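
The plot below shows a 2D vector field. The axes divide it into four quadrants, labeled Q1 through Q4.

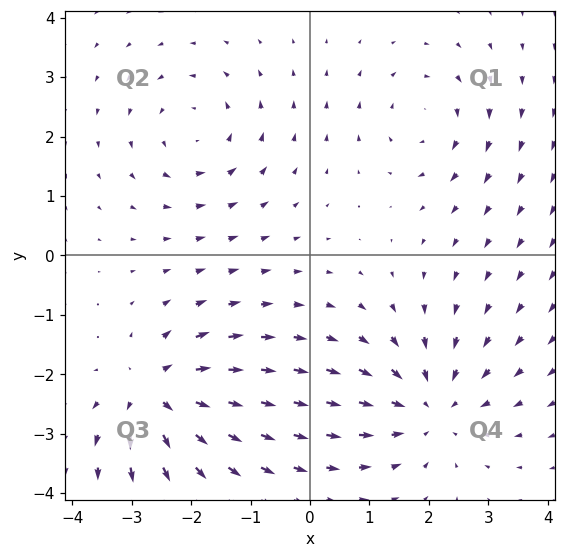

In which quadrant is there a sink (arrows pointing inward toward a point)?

Q4

The sink sits at approximately (2.0, -2.6), which lies in quadrant Q4. The divergence there is about -4, negative as expected for a sink.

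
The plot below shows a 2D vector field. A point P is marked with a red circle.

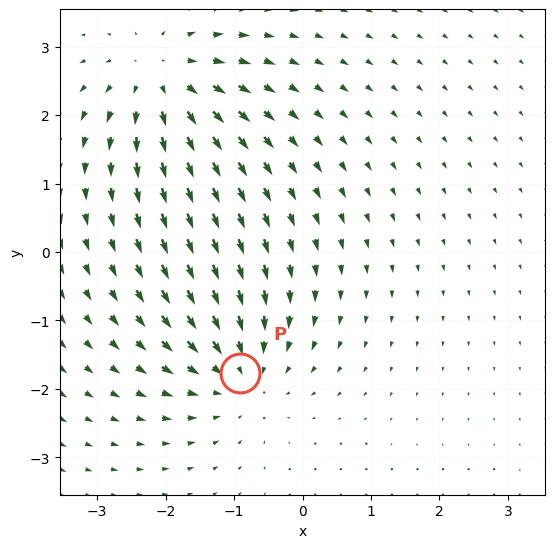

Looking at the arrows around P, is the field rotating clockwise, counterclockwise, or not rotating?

Near P at (-0.9, -1.8) the arrows show no circulation. The curl there is ≈0.

not rotating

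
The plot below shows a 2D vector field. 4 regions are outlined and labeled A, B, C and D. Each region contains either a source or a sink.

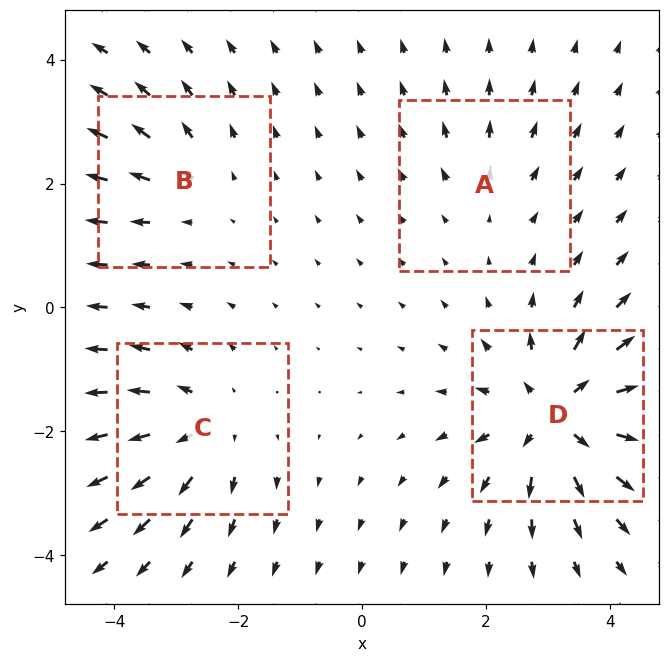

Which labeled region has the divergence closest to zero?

A

Divergence at each region's feature centre — A: about +2, B: about +3, C: about +5, D: about +7. Region A is closest to zero.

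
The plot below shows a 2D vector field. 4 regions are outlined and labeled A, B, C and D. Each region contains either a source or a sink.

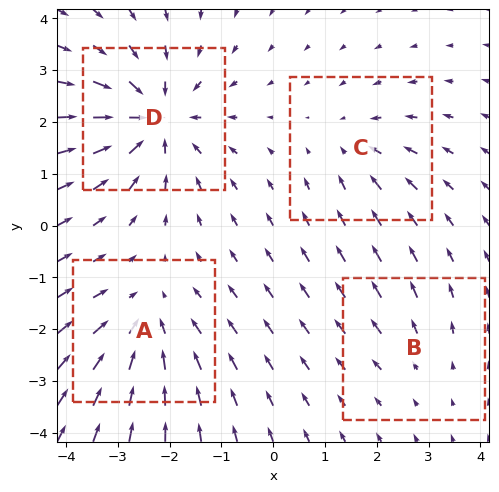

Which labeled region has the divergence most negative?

Divergence at each region's feature centre — A: about -4, B: about +2, C: about -3, D: about -6. Region D is most negative.

D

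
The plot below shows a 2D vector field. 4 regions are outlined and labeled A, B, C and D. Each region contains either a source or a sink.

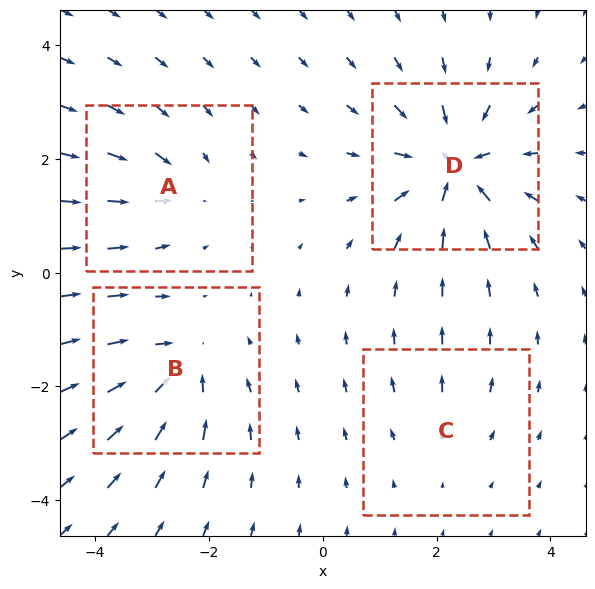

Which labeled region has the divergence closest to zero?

Divergence at each region's feature centre — A: about -4, B: about -5, C: about +2, D: about -8. Region C is closest to zero.

C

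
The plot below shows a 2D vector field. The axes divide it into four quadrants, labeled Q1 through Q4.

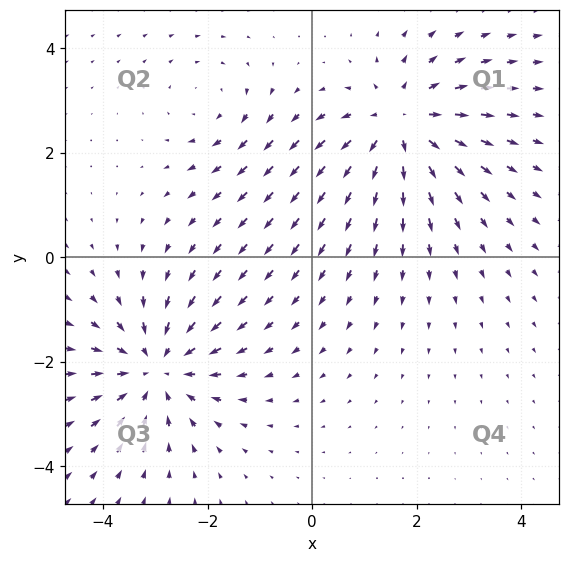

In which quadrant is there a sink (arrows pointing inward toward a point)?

Q3

The sink sits at approximately (-3.0, -2.1), which lies in quadrant Q3. The divergence there is about -4, negative as expected for a sink.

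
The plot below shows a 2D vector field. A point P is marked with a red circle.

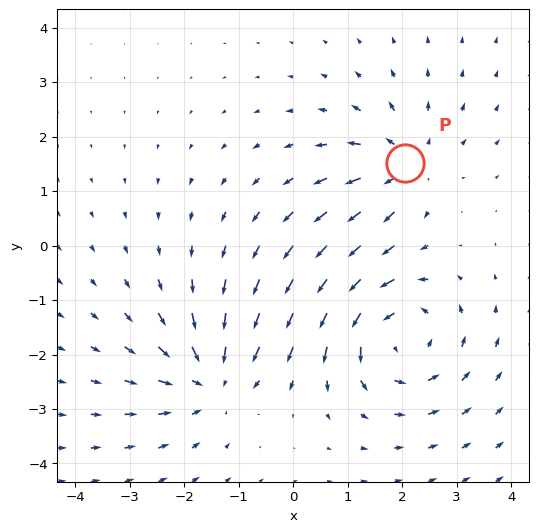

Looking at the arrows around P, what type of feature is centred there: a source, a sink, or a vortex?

source

At P (2.1, 1.5) the arrows spread outward. Divergence about +4, curl ≈0 — positive divergence with near-zero curl is a source.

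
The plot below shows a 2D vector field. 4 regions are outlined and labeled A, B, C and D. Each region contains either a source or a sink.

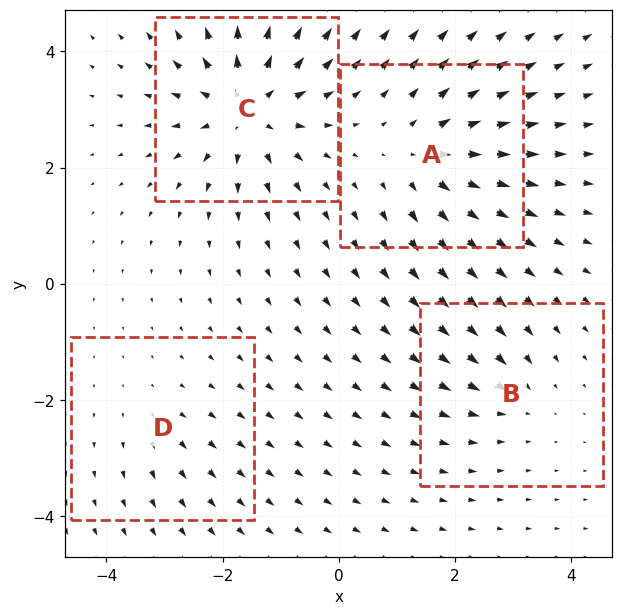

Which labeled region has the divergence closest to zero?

D

Divergence at each region's feature centre — A: about +5, B: about -3, C: about +8, D: about +2. Region D is closest to zero.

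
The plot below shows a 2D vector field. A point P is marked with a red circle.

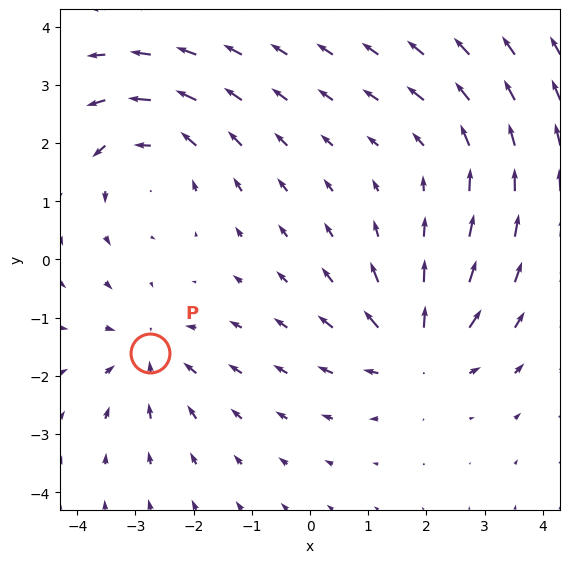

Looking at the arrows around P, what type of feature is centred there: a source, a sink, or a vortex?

At P (-2.7, -1.6) the arrows converge inward. Divergence about -4, curl ≈0 — negative divergence with near-zero curl is a sink.

sink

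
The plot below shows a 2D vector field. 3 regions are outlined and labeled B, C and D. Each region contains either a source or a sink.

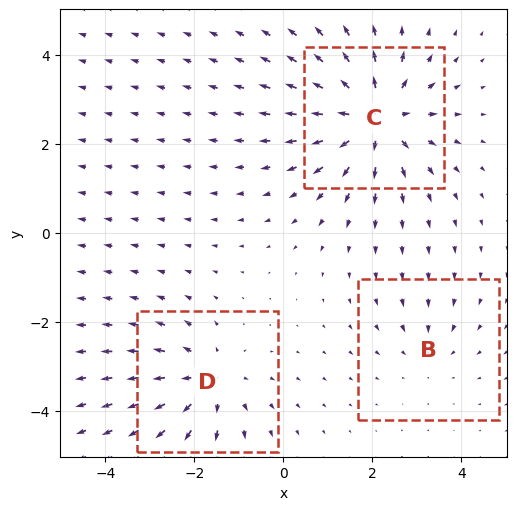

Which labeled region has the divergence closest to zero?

B

Divergence at each region's feature centre — B: about -2, C: about +5, D: about +3. Region B is closest to zero.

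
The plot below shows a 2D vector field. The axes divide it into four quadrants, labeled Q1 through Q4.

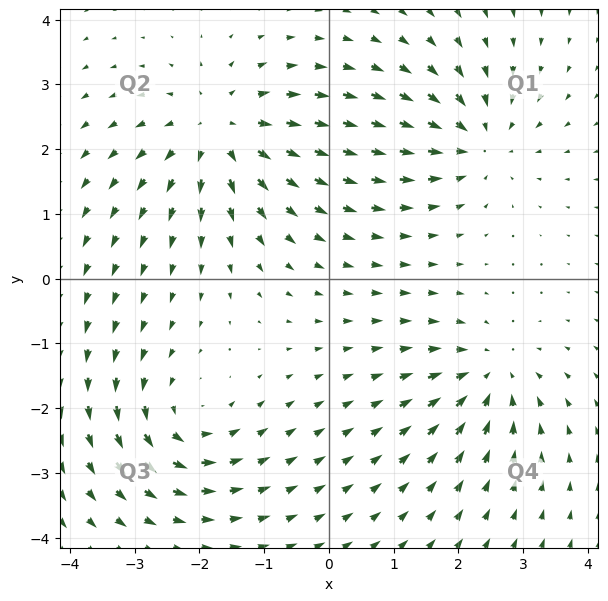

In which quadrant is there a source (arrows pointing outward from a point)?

Q2

The source sits at approximately (-1.7, 2.3), which lies in quadrant Q2. The divergence there is about +5, positive as expected for a source.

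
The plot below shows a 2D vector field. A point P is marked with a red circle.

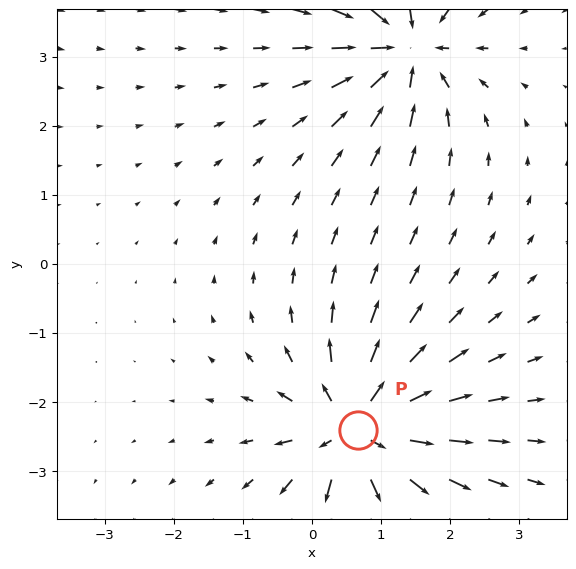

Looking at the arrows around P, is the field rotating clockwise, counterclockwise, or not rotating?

not rotating

Near P at (0.7, -2.4) the arrows show no circulation. The curl there is ≈0.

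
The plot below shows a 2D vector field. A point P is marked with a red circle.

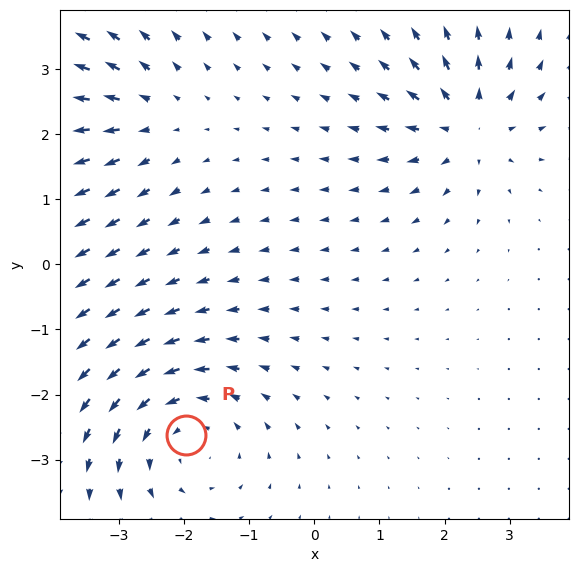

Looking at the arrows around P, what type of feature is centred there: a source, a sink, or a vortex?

vortex

At P (-2.0, -2.6) the arrows circulate counterclockwise. Divergence ≈0, curl about +3 — near-zero divergence with nonzero curl is a vortex.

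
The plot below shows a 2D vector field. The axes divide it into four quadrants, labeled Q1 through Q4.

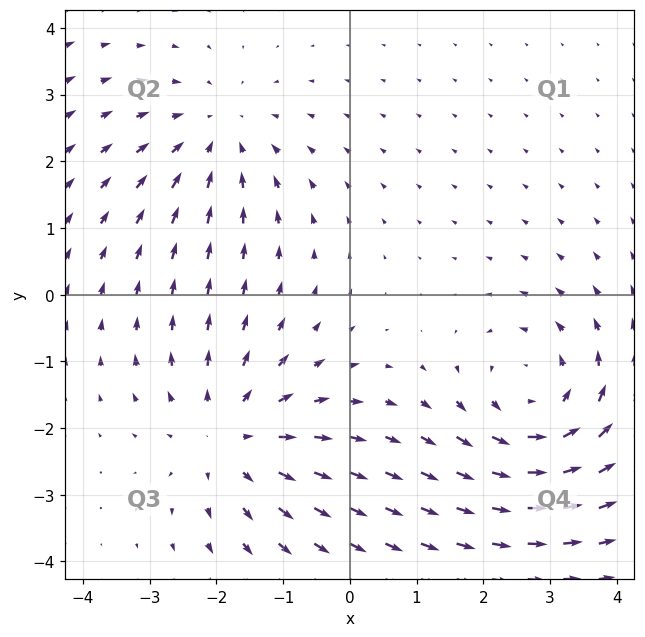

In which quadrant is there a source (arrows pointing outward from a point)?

The source sits at approximately (-1.8, -2.1), which lies in quadrant Q3. The divergence there is about +3, positive as expected for a source.

Q3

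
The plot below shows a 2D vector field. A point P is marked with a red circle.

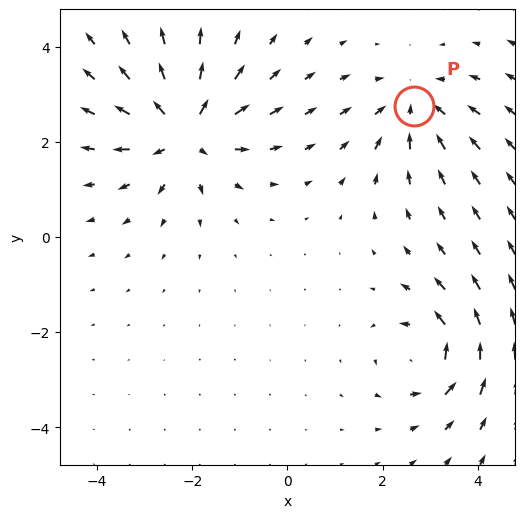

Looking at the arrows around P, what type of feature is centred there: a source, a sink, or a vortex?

At P (2.7, 2.8) the arrows converge inward. Divergence about -3, curl ≈0 — negative divergence with near-zero curl is a sink.

sink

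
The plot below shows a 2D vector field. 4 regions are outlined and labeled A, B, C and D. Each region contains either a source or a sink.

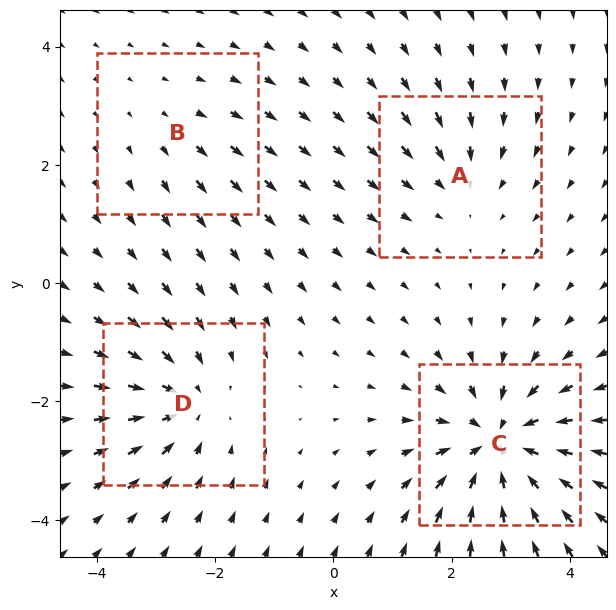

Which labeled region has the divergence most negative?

C

Divergence at each region's feature centre — A: about -3, B: about +2, C: about -8, D: about -5. Region C is most negative.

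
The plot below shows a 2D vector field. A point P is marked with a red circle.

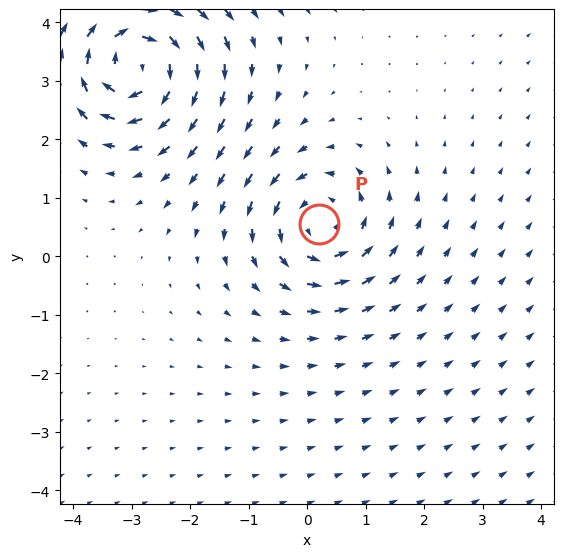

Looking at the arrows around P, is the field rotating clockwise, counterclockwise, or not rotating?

Near P at (0.2, 0.6) the arrows circulate counterclockwise. The curl (z-component) there is about +4; positive curl means counterclockwise rotation.

counterclockwise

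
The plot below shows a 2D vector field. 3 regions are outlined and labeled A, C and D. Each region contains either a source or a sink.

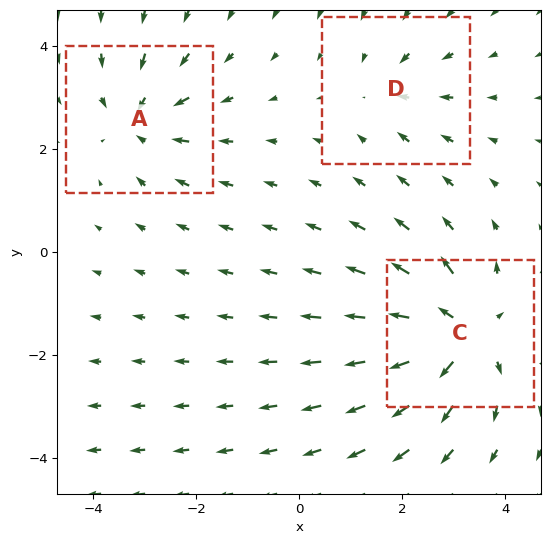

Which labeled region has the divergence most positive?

C

Divergence at each region's feature centre — A: about -4, C: about +5, D: about -2. Region C is most positive.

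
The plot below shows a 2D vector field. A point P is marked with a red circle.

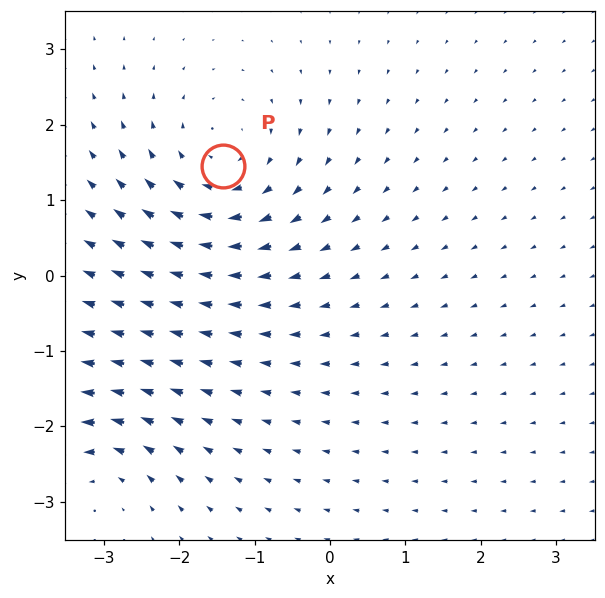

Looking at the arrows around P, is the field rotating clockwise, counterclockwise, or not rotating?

Near P at (-1.4, 1.5) the arrows circulate clockwise. The curl (z-component) there is about -4; negative curl means clockwise rotation.

clockwise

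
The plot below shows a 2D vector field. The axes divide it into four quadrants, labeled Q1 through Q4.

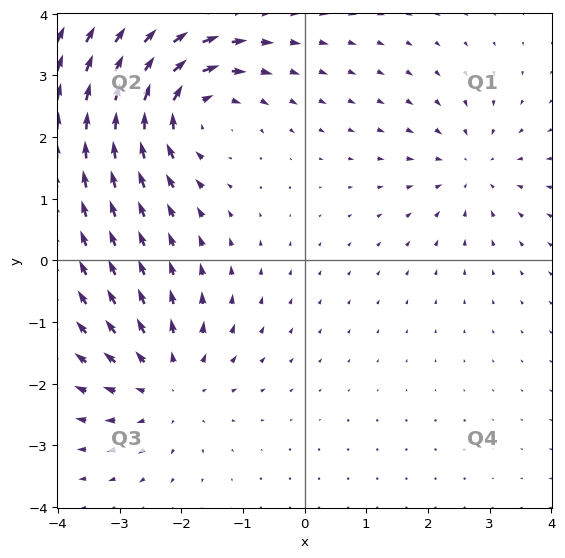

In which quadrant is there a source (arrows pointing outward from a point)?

The source sits at approximately (-2.2, -2.0), which lies in quadrant Q3. The divergence there is about +4, positive as expected for a source.

Q3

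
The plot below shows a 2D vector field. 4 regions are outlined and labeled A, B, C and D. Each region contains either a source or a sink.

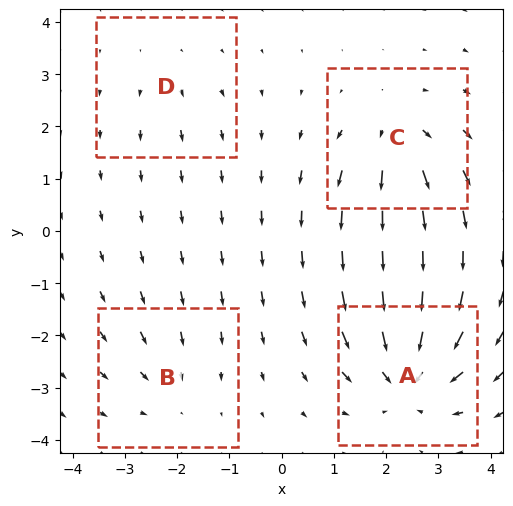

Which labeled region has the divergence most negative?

A

Divergence at each region's feature centre — A: about -8, B: about -3, C: about +6, D: about +2. Region A is most negative.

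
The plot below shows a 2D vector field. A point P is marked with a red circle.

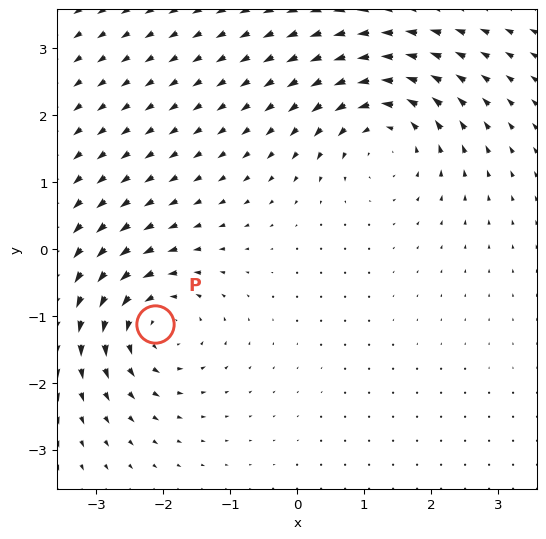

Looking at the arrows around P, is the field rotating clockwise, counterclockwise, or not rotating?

Near P at (-2.1, -1.1) the arrows circulate counterclockwise. The curl (z-component) there is about +6; positive curl means counterclockwise rotation.

counterclockwise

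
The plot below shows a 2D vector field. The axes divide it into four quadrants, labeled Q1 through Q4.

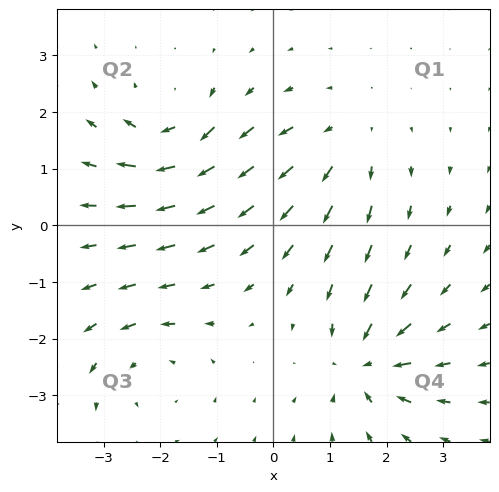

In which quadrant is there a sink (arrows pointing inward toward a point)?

The sink sits at approximately (1.6, -2.4), which lies in quadrant Q4. The divergence there is about -6, negative as expected for a sink.

Q4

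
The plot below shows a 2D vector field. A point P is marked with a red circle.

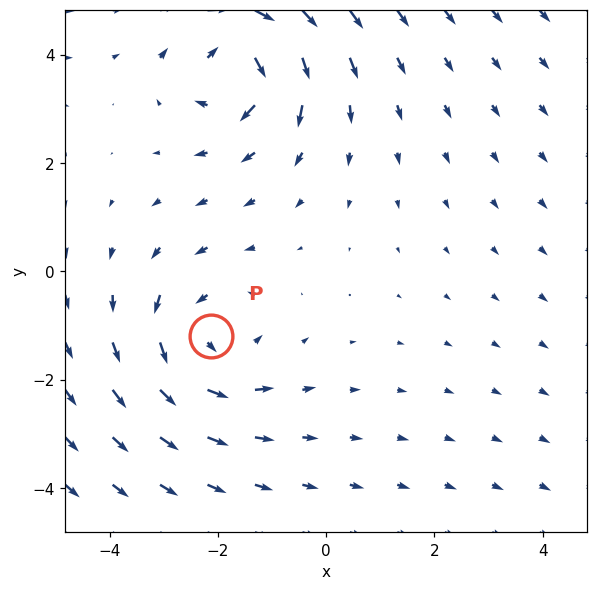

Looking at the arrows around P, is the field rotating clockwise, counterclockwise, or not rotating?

Near P at (-2.1, -1.2) the arrows circulate counterclockwise. The curl (z-component) there is about +3; positive curl means counterclockwise rotation.

counterclockwise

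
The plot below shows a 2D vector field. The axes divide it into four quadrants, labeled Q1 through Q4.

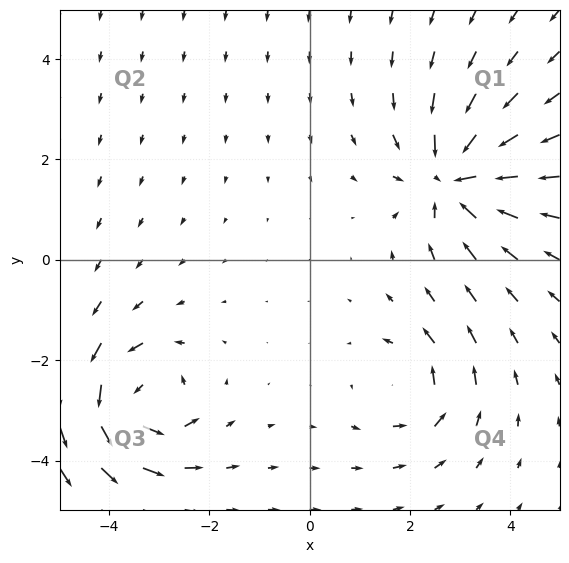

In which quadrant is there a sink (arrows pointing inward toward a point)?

The sink sits at approximately (2.9, 1.6), which lies in quadrant Q1. The divergence there is about -5, negative as expected for a sink.

Q1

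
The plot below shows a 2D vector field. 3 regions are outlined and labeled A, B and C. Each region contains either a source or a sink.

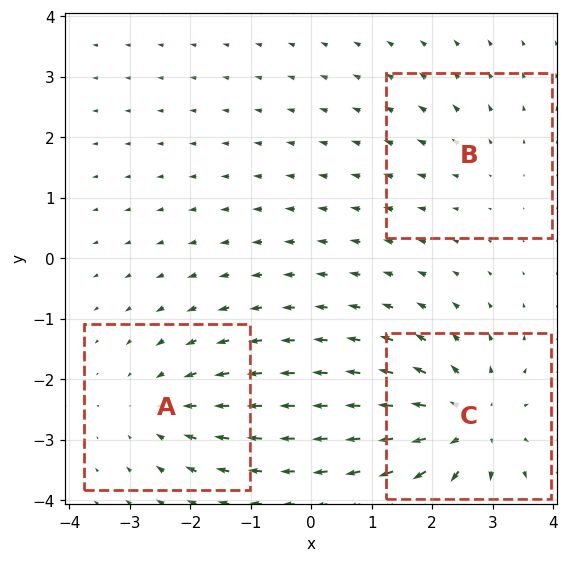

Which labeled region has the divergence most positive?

C

Divergence at each region's feature centre — A: about -3, B: about +2, C: about +4. Region C is most positive.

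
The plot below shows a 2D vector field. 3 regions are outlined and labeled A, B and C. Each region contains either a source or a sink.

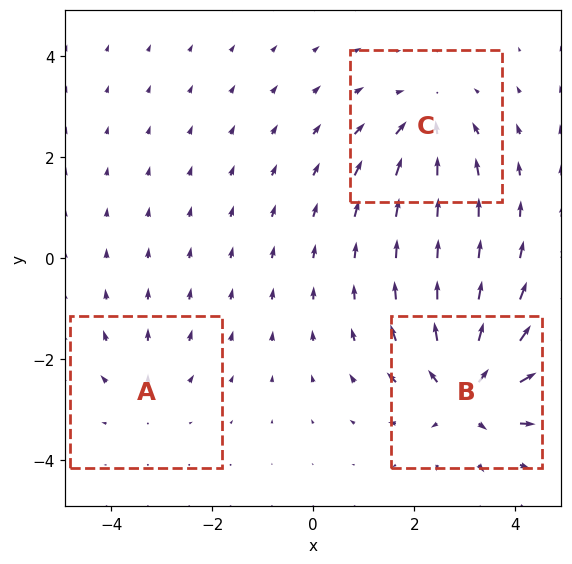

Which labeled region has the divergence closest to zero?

Divergence at each region's feature centre — A: about +2, B: about +5, C: about -3. Region A is closest to zero.

A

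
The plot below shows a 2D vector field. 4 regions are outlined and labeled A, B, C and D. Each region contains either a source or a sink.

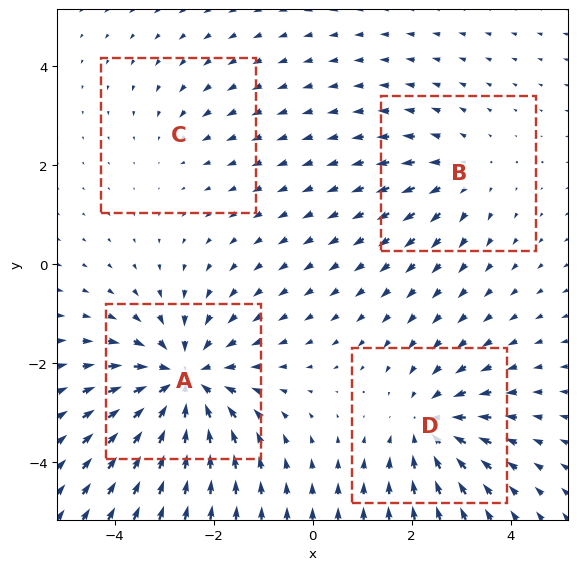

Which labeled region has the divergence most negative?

Divergence at each region's feature centre — A: about -6, B: about +3, C: about -2, D: about -4. Region A is most negative.

A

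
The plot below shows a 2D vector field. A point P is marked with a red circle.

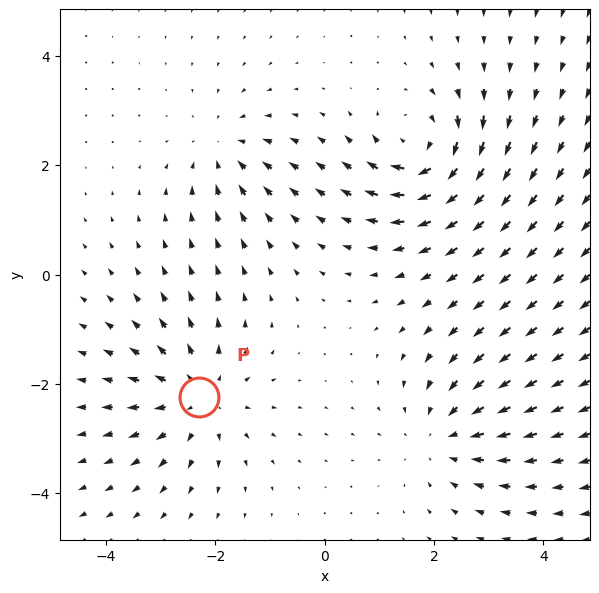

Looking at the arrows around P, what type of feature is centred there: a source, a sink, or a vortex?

source

At P (-2.3, -2.2) the arrows spread outward. Divergence about +4, curl ≈0 — positive divergence with near-zero curl is a source.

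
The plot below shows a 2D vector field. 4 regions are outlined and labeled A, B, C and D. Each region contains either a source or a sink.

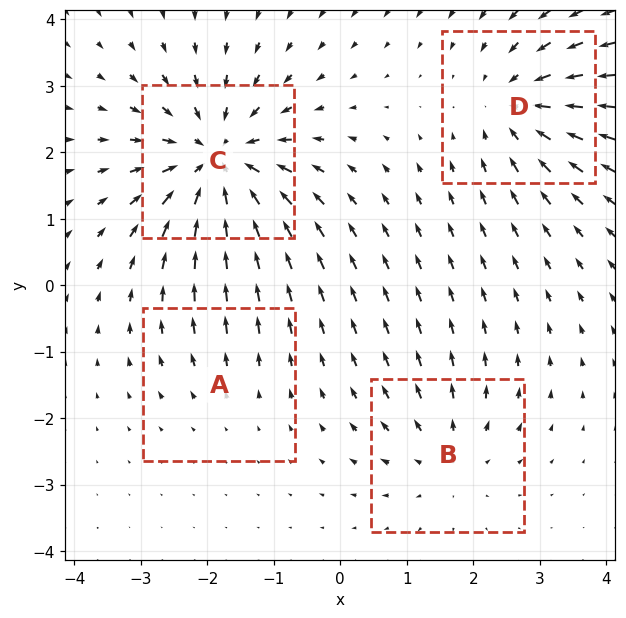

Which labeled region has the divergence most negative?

Divergence at each region's feature centre — A: about +2, B: about +4, C: about -7, D: about -5. Region C is most negative.

C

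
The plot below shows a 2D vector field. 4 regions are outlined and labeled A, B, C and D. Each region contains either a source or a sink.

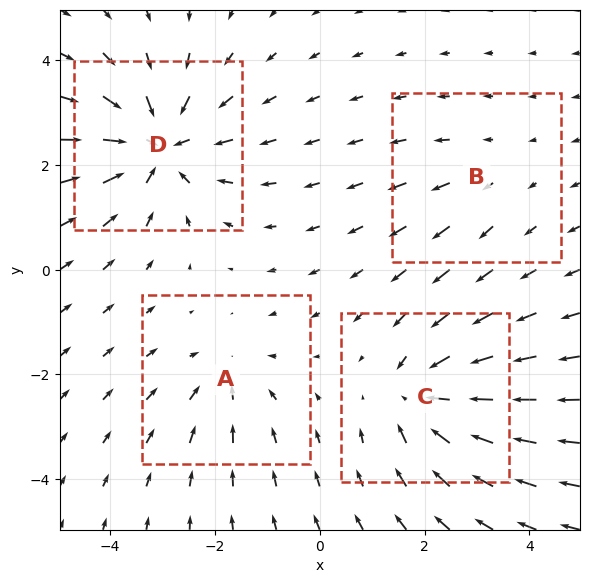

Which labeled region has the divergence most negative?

D

Divergence at each region's feature centre — A: about -3, B: about +2, C: about -5, D: about -6. Region D is most negative.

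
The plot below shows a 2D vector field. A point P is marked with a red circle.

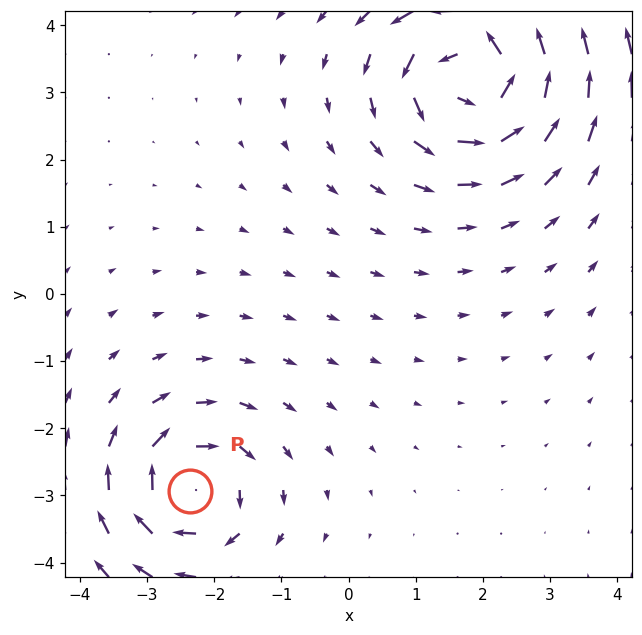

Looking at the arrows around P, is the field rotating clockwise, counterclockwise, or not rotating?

clockwise

Near P at (-2.4, -2.9) the arrows circulate clockwise. The curl (z-component) there is about -5; negative curl means clockwise rotation.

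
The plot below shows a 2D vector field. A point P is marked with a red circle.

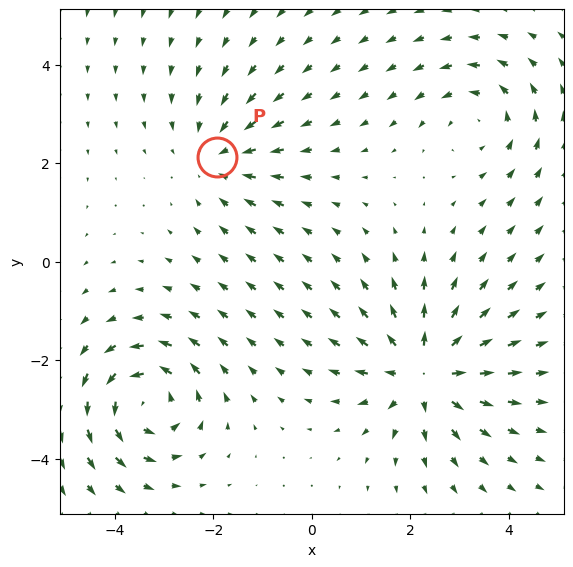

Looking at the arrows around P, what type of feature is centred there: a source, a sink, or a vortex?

At P (-1.9, 2.1) the arrows converge inward. Divergence about -2, curl ≈0 — negative divergence with near-zero curl is a sink.

sink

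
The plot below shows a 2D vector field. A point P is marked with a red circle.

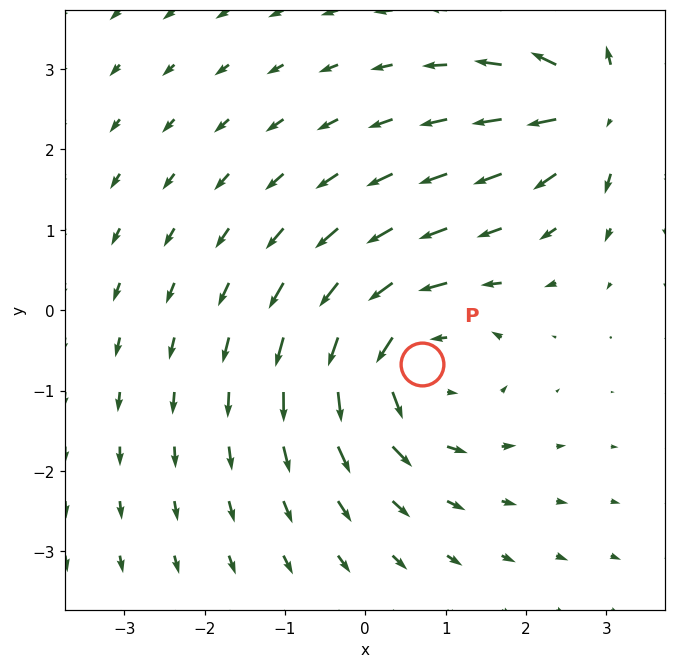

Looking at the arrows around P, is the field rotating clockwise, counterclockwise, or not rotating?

Near P at (0.7, -0.7) the arrows circulate counterclockwise. The curl (z-component) there is about +4; positive curl means counterclockwise rotation.

counterclockwise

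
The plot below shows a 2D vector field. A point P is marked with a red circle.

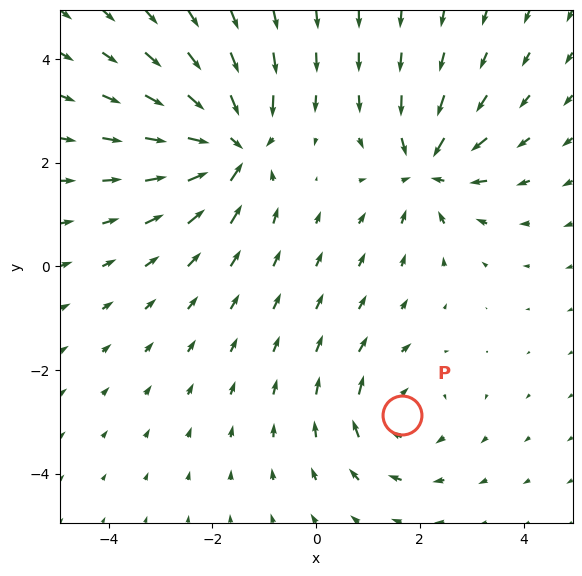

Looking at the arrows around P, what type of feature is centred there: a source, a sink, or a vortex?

At P (1.7, -2.9) the arrows circulate clockwise. Divergence ≈0, curl about -4 — near-zero divergence with nonzero curl is a vortex.

vortex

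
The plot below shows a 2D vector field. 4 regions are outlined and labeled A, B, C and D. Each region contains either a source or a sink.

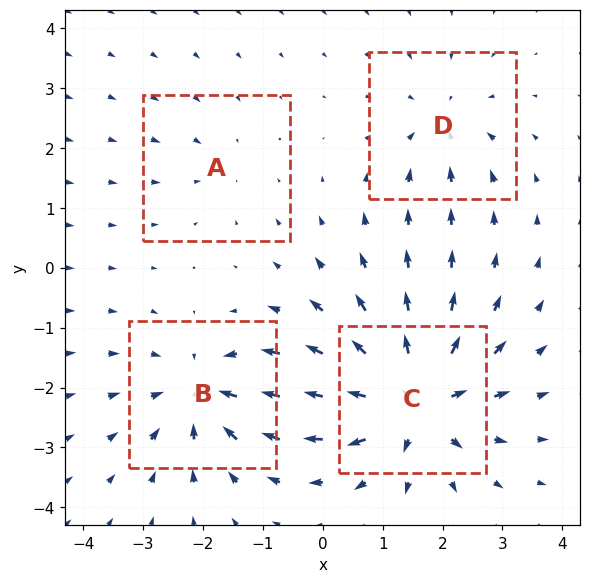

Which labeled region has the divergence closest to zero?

A

Divergence at each region's feature centre — A: about -2, B: about -5, C: about +7, D: about -3. Region A is closest to zero.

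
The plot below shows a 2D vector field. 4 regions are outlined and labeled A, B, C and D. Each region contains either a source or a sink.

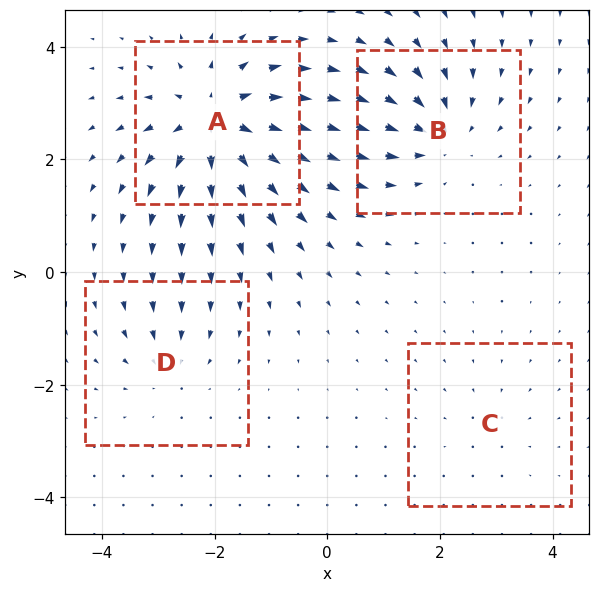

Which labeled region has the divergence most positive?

Divergence at each region's feature centre — A: about +8, B: about -5, C: about -2, D: about -3. Region A is most positive.

A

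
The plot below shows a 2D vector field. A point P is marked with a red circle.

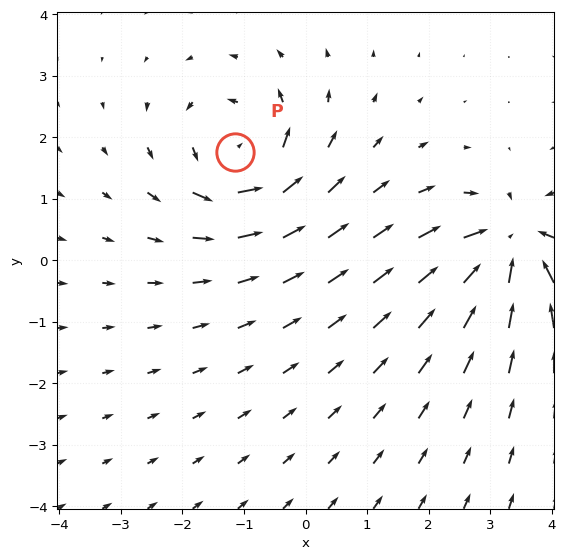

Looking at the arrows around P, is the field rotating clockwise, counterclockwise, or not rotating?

counterclockwise

Near P at (-1.1, 1.8) the arrows circulate counterclockwise. The curl (z-component) there is about +5; positive curl means counterclockwise rotation.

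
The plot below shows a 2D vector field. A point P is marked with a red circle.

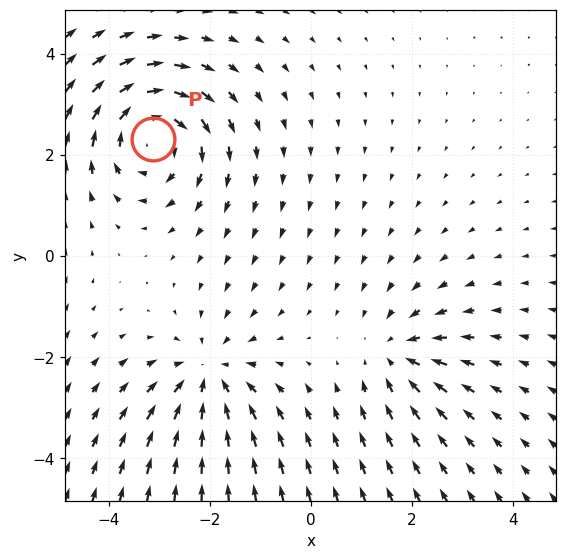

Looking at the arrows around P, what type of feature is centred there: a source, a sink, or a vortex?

At P (-3.1, 2.3) the arrows circulate clockwise. Divergence ≈0, curl about -5 — near-zero divergence with nonzero curl is a vortex.

vortex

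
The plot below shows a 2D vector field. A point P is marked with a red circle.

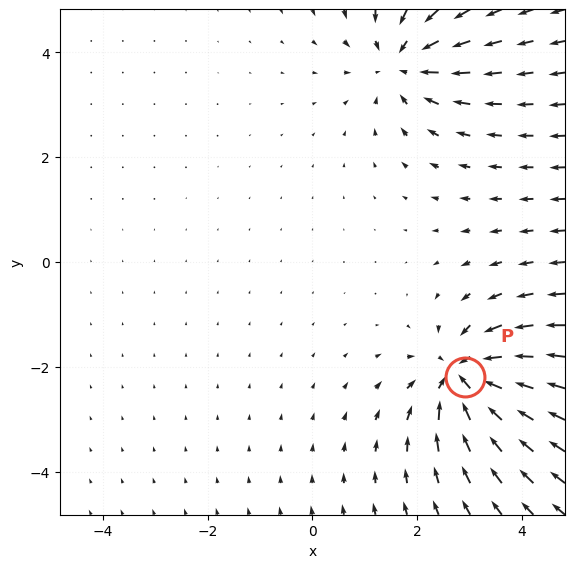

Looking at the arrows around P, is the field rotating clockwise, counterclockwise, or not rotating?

not rotating

Near P at (2.9, -2.2) the arrows show no circulation. The curl there is ≈0.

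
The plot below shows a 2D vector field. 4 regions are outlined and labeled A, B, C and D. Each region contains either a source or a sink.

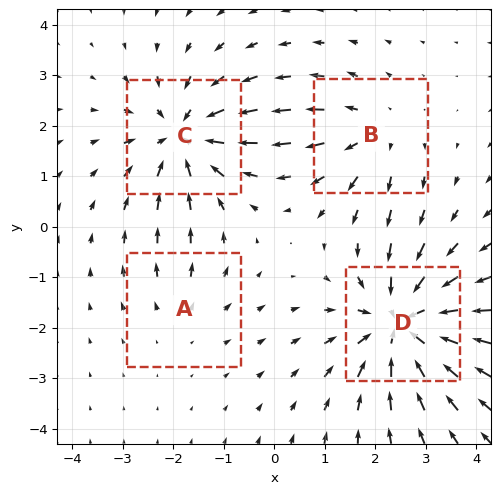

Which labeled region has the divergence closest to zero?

A

Divergence at each region's feature centre — A: about +2, B: about +3, C: about -5, D: about -6. Region A is closest to zero.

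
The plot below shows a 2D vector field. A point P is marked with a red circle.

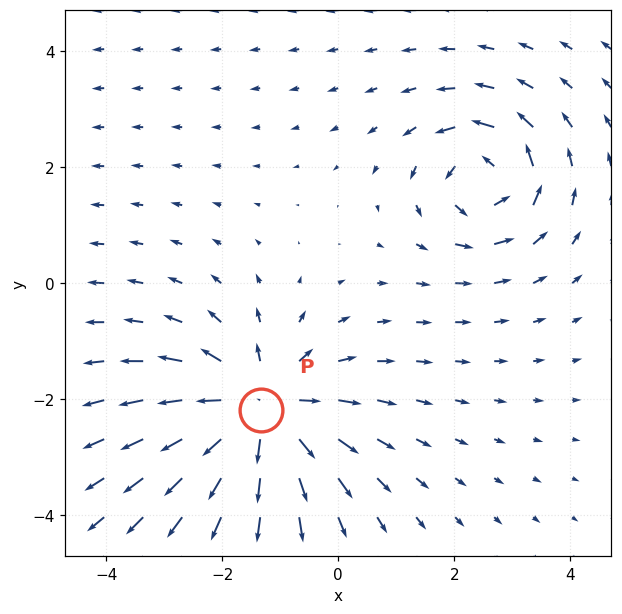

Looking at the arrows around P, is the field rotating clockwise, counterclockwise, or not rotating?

not rotating

Near P at (-1.3, -2.2) the arrows show no circulation. The curl there is ≈0.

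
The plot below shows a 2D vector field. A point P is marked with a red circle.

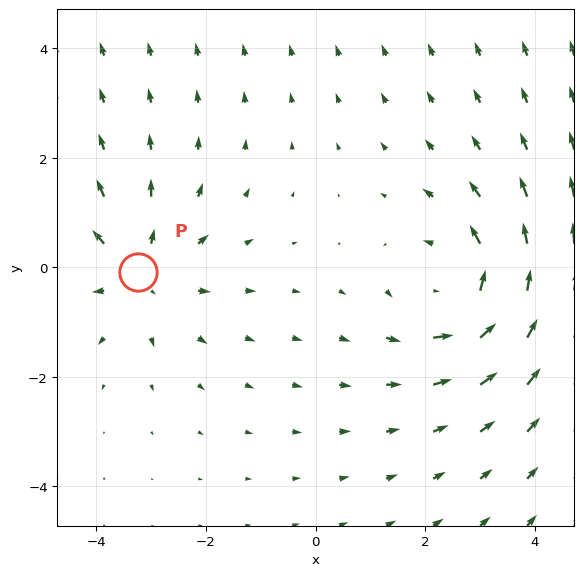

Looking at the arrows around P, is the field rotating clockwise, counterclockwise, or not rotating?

Near P at (-3.2, -0.1) the arrows show no circulation. The curl there is ≈0.

not rotating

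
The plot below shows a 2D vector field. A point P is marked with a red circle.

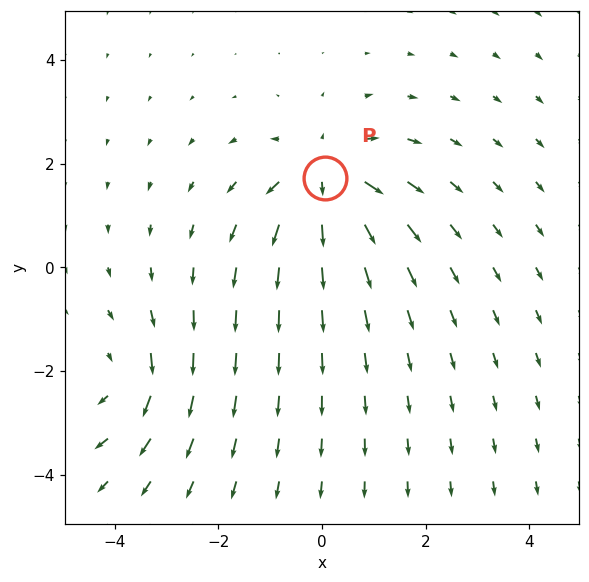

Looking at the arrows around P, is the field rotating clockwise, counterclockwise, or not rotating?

Near P at (0.1, 1.7) the arrows show no circulation. The curl there is ≈0.

not rotating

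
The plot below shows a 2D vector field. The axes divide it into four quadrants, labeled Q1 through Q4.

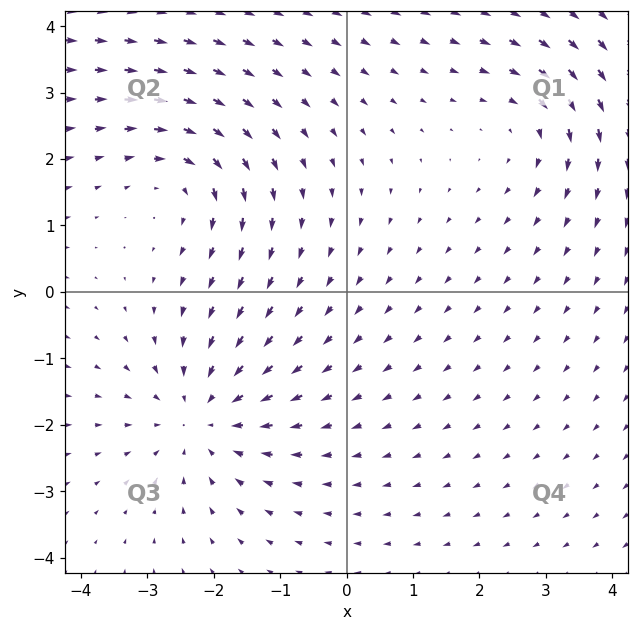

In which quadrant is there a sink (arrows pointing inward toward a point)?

Q3

The sink sits at approximately (-2.2, -1.9), which lies in quadrant Q3. The divergence there is about -4, negative as expected for a sink.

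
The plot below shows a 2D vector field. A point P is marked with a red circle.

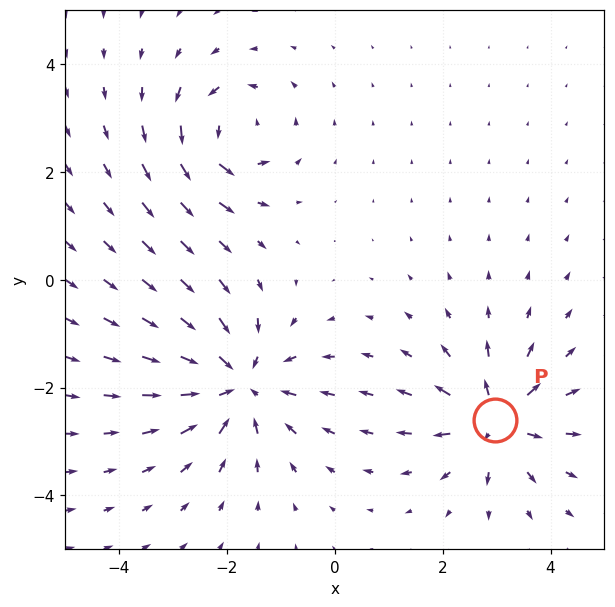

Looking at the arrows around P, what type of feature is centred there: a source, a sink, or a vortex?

source

At P (3.0, -2.6) the arrows spread outward. Divergence about +4, curl ≈0 — positive divergence with near-zero curl is a source.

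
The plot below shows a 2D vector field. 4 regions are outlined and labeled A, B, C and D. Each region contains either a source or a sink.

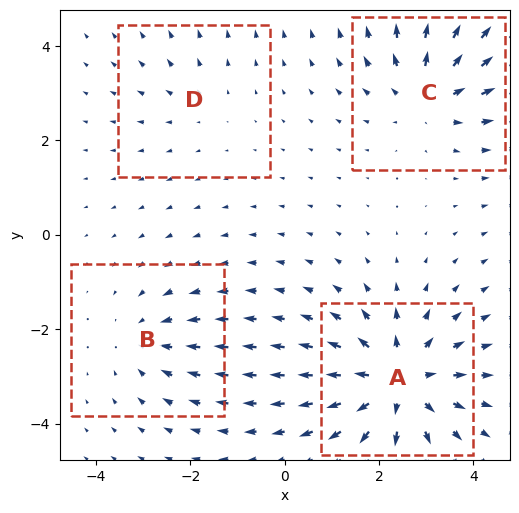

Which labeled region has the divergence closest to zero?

Divergence at each region's feature centre — A: about +6, B: about -3, C: about +4, D: about +2. Region D is closest to zero.

D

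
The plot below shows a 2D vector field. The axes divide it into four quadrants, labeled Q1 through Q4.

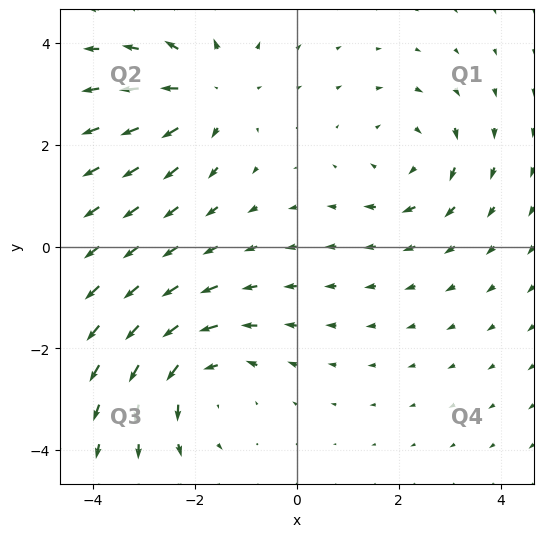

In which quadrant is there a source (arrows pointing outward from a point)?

Q2

The source sits at approximately (-1.7, 3.0), which lies in quadrant Q2. The divergence there is about +3, positive as expected for a source.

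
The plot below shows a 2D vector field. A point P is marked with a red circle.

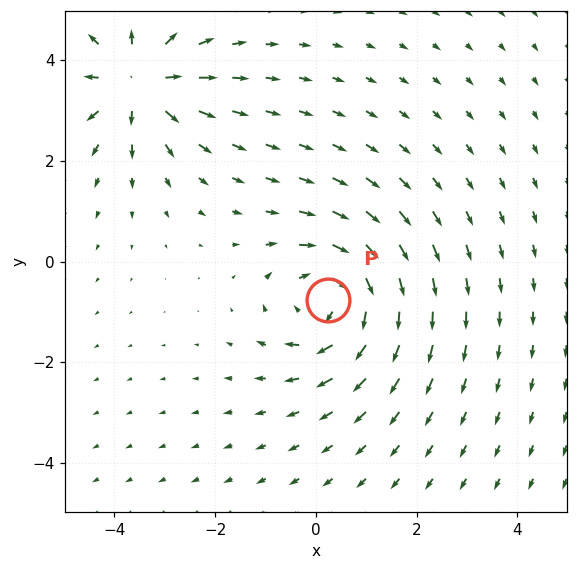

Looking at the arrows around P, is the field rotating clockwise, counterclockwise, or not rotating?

Near P at (0.2, -0.8) the arrows circulate clockwise. The curl (z-component) there is about -4; negative curl means clockwise rotation.

clockwise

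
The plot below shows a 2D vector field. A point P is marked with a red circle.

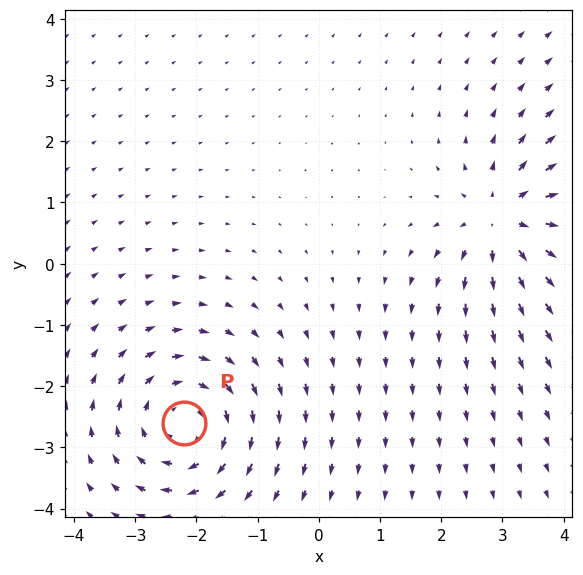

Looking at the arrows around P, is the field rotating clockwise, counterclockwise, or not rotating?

Near P at (-2.2, -2.6) the arrows circulate clockwise. The curl (z-component) there is about -4; negative curl means clockwise rotation.

clockwise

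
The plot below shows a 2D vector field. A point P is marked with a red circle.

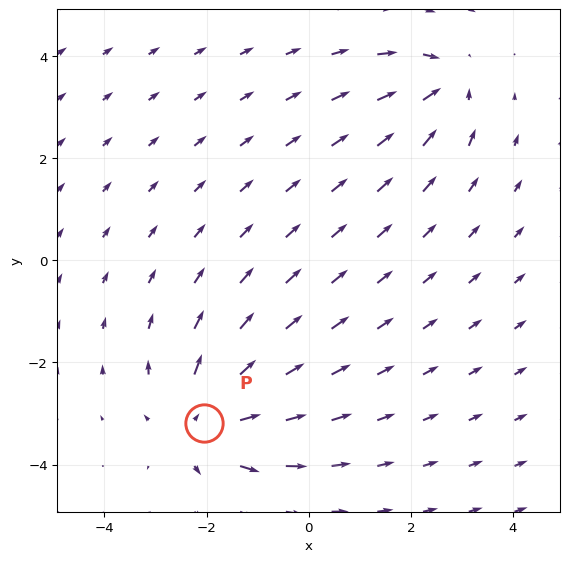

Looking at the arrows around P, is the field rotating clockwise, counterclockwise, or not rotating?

Near P at (-2.1, -3.2) the arrows show no circulation. The curl there is ≈0.

not rotating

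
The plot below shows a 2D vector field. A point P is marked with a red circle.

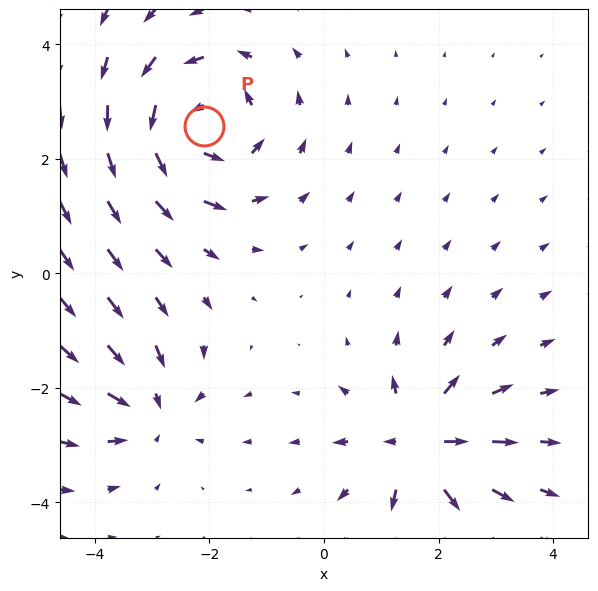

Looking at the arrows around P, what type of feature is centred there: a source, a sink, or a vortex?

At P (-2.1, 2.6) the arrows circulate counterclockwise. Divergence ≈0, curl about +4 — near-zero divergence with nonzero curl is a vortex.

vortex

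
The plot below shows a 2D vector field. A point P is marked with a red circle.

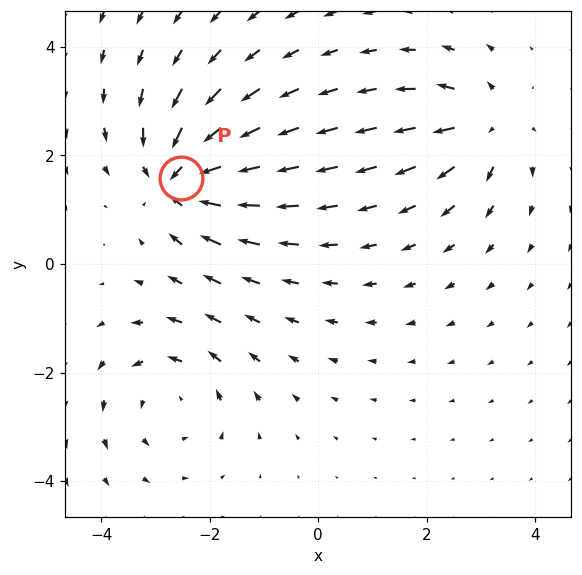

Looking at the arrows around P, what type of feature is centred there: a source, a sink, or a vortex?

At P (-2.5, 1.6) the arrows converge inward. Divergence about -5, curl ≈0 — negative divergence with near-zero curl is a sink.

sink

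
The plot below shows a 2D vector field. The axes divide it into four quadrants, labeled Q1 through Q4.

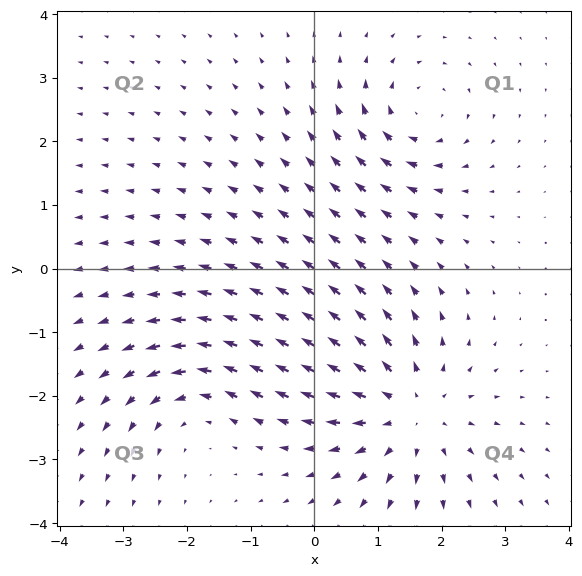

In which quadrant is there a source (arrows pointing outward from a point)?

The source sits at approximately (1.5, -2.2), which lies in quadrant Q4. The divergence there is about +5, positive as expected for a source.

Q4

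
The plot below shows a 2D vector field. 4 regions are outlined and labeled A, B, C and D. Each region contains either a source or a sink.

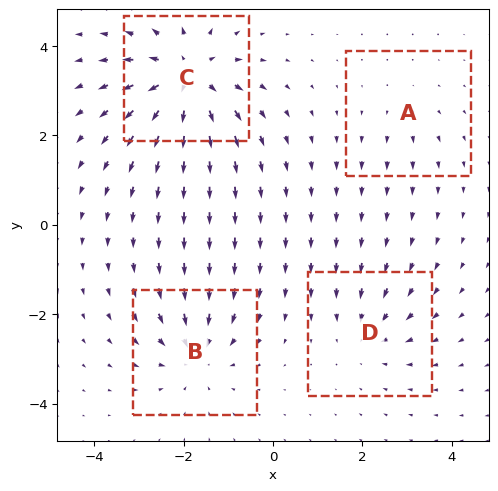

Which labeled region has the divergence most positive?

Divergence at each region's feature centre — A: about +2, B: about -5, C: about +7, D: about -3. Region C is most positive.

C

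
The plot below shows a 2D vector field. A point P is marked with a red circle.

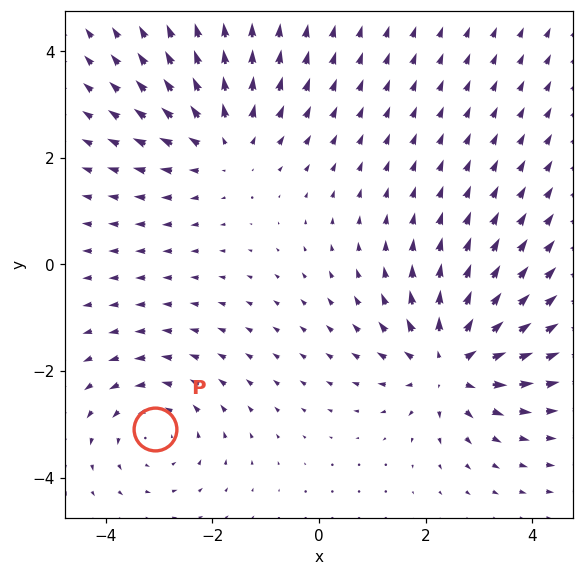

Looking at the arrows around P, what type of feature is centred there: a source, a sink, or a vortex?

vortex

At P (-3.1, -3.1) the arrows circulate counterclockwise. Divergence ≈0, curl about +3 — near-zero divergence with nonzero curl is a vortex.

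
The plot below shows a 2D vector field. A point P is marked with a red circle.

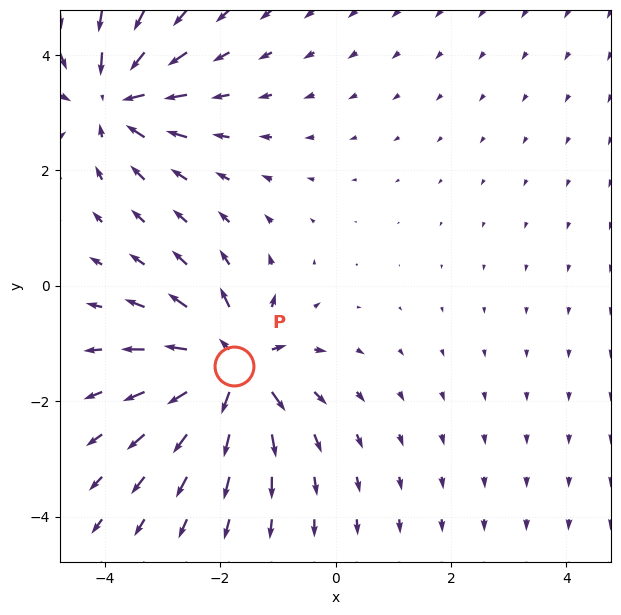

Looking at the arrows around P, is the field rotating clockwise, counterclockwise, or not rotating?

not rotating

Near P at (-1.8, -1.4) the arrows show no circulation. The curl there is ≈0.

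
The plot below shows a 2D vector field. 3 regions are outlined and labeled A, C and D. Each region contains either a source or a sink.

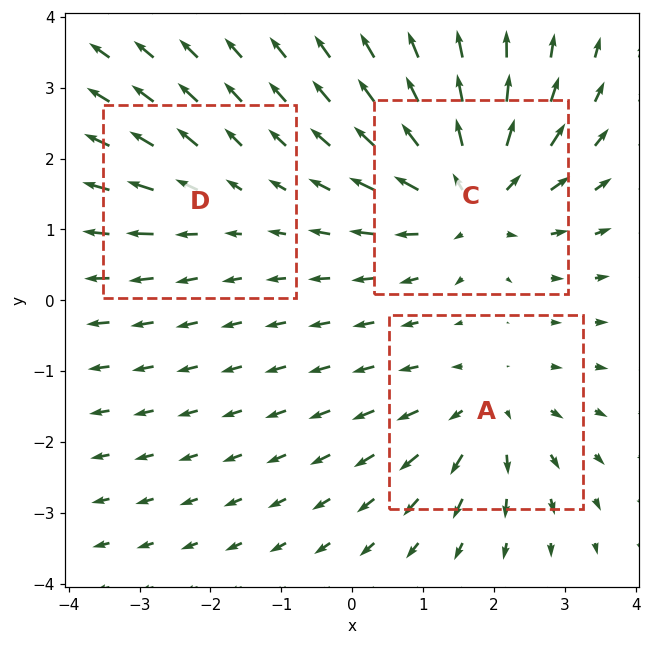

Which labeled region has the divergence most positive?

C

Divergence at each region's feature centre — A: about +3, C: about +5, D: about +2. Region C is most positive.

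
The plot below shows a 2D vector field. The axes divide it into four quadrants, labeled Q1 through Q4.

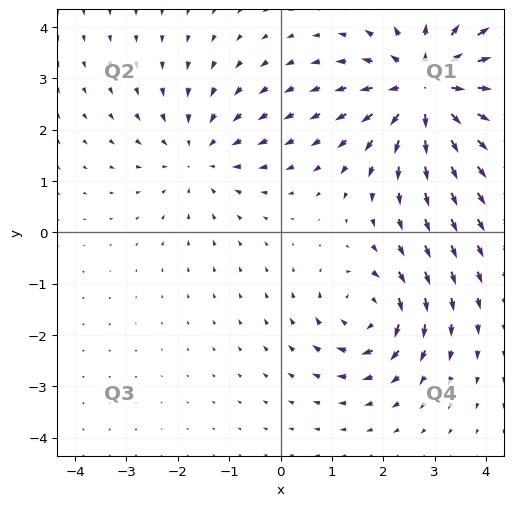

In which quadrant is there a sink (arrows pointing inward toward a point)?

Q2

The sink sits at approximately (-1.6, 1.5), which lies in quadrant Q2. The divergence there is about -2, negative as expected for a sink.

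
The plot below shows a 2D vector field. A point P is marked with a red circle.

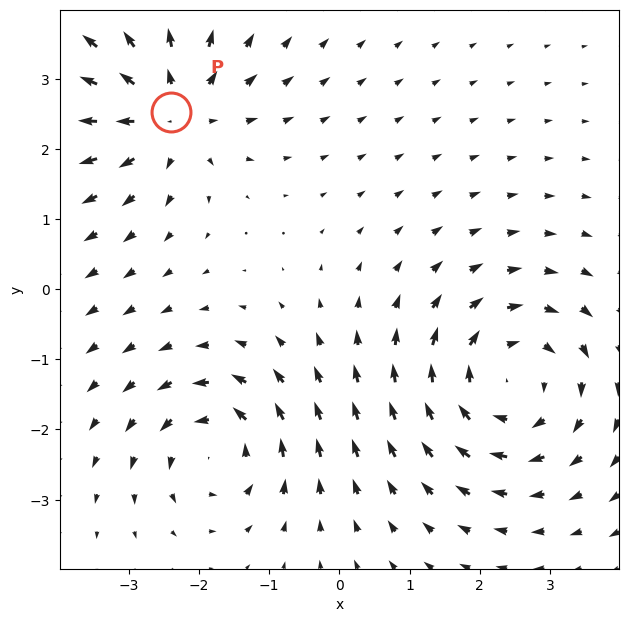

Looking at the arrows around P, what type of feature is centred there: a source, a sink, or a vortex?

source

At P (-2.4, 2.5) the arrows spread outward. Divergence about +4, curl ≈0 — positive divergence with near-zero curl is a source.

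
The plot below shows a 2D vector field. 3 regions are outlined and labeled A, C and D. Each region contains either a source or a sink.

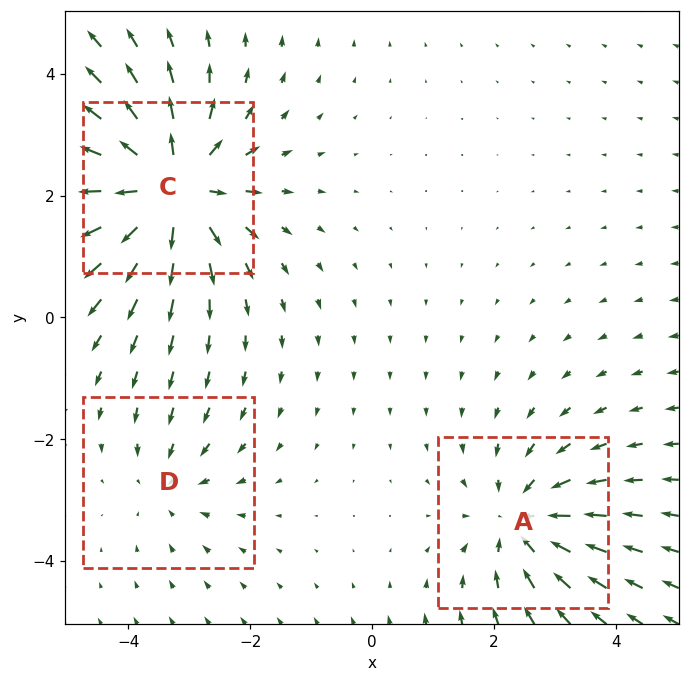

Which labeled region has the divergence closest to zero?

Divergence at each region's feature centre — A: about -3, C: about +5, D: about -2. Region D is closest to zero.

D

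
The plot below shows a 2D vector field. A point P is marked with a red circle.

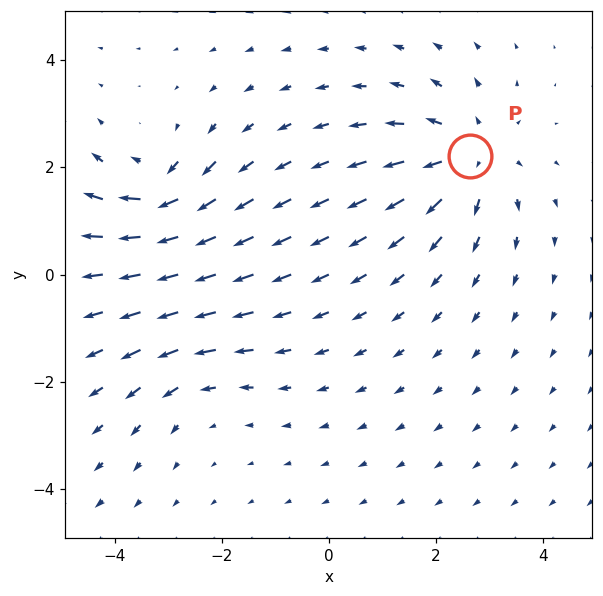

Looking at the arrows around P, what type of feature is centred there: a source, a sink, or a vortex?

At P (2.6, 2.2) the arrows spread outward. Divergence about +5, curl ≈0 — positive divergence with near-zero curl is a source.

source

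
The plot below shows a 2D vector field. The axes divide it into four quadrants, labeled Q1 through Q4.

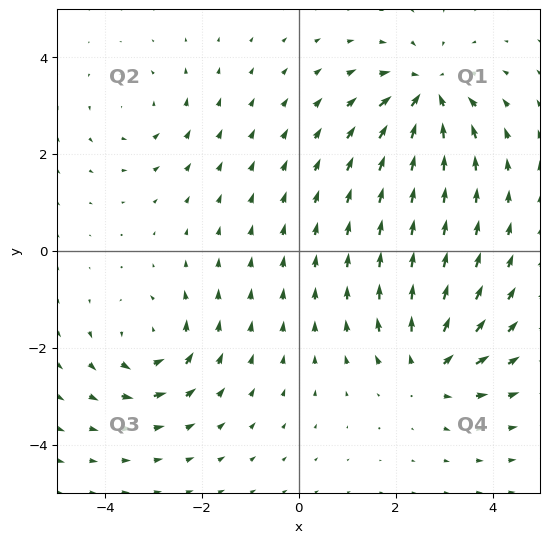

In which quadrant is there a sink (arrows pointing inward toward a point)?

The sink sits at approximately (2.7, 3.2), which lies in quadrant Q1. The divergence there is about -6, negative as expected for a sink.

Q1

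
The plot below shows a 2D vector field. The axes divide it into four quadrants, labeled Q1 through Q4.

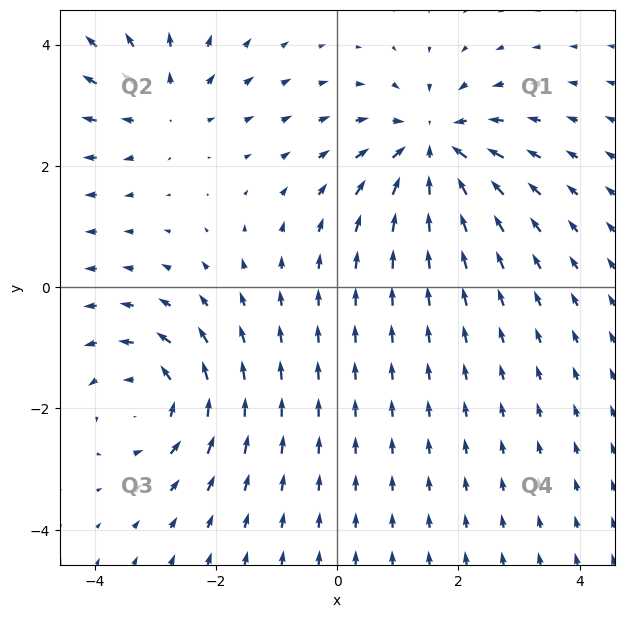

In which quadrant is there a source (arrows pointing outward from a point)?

Q2

The source sits at approximately (-2.8, 3.0), which lies in quadrant Q2. The divergence there is about +3, positive as expected for a source.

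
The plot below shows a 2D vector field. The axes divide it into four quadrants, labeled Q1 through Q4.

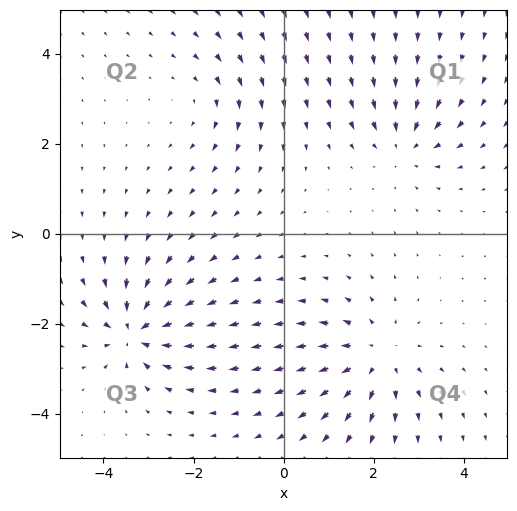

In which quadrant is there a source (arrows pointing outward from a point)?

The source sits at approximately (2.1, -2.7), which lies in quadrant Q4. The divergence there is about +4, positive as expected for a source.

Q4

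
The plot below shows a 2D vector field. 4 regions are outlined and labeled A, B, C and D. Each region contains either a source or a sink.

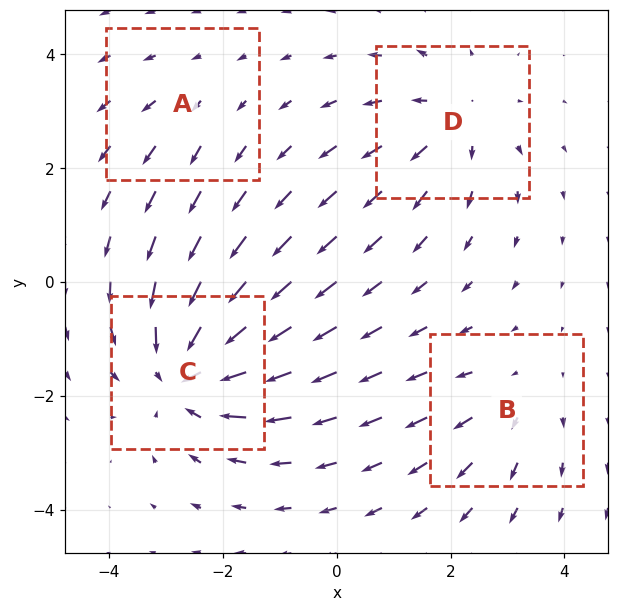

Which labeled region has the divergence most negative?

Divergence at each region's feature centre — A: about +2, B: about +3, C: about -6, D: about +4. Region C is most negative.

C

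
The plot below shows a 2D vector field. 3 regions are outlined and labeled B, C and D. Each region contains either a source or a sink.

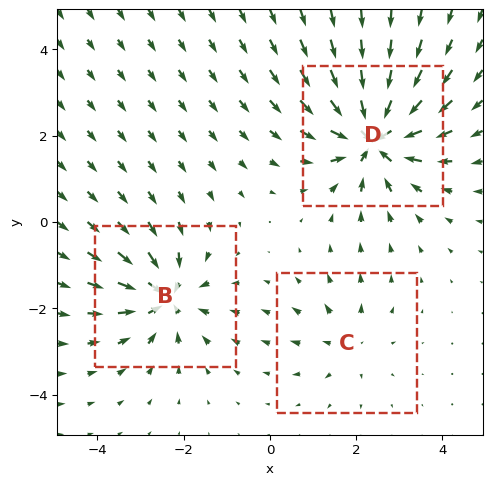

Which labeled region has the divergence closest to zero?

C

Divergence at each region's feature centre — B: about -4, C: about +2, D: about -6. Region C is closest to zero.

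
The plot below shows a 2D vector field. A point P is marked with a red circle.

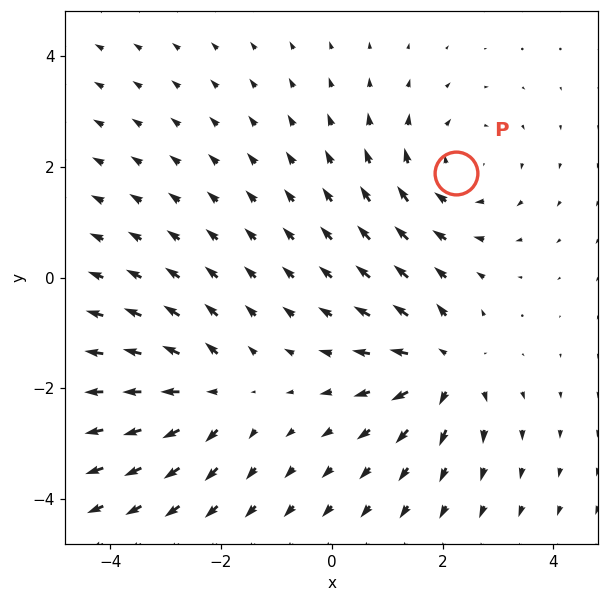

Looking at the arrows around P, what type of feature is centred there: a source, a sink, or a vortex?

vortex

At P (2.2, 1.9) the arrows circulate clockwise. Divergence ≈0, curl about -3 — near-zero divergence with nonzero curl is a vortex.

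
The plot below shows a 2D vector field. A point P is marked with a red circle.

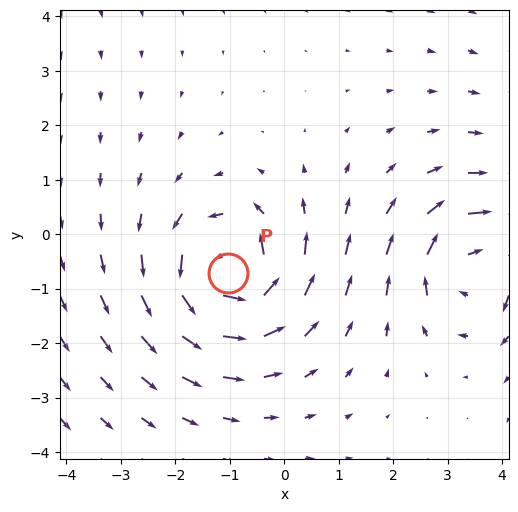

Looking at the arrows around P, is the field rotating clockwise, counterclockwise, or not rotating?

Near P at (-1.0, -0.7) the arrows circulate counterclockwise. The curl (z-component) there is about +4; positive curl means counterclockwise rotation.

counterclockwise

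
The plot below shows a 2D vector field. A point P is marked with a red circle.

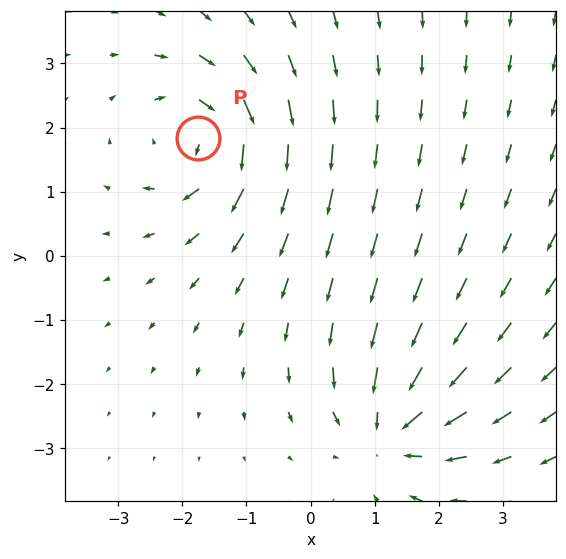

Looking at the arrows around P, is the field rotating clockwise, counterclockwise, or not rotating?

Near P at (-1.8, 1.8) the arrows circulate clockwise. The curl (z-component) there is about -5; negative curl means clockwise rotation.

clockwise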